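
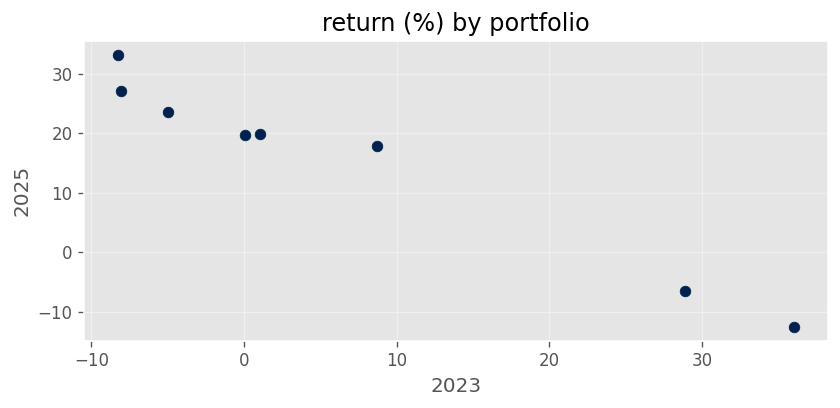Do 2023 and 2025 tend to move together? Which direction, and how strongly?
Points are negatively correlated; strong (|r| ≈ 1.0).

negative, strong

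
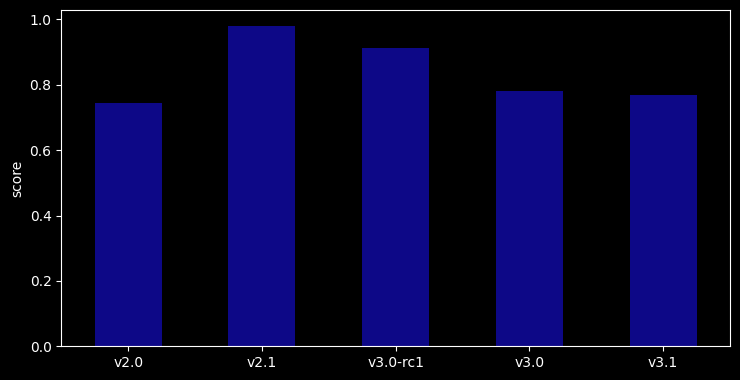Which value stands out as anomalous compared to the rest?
v2.1 ≈ 1.0; the rest sit between ≈ 0.7 and ≈ 0.9.

v2.1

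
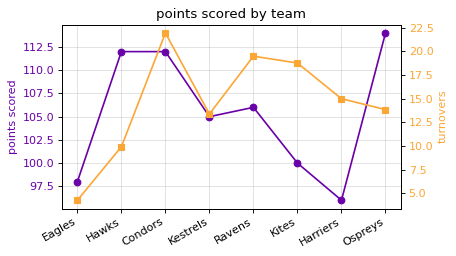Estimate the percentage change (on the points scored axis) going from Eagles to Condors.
Eagles ≈ 98, Condors ≈ 112; (112 − 98) / 98 ≈ +14.3%.

≈ +14.3%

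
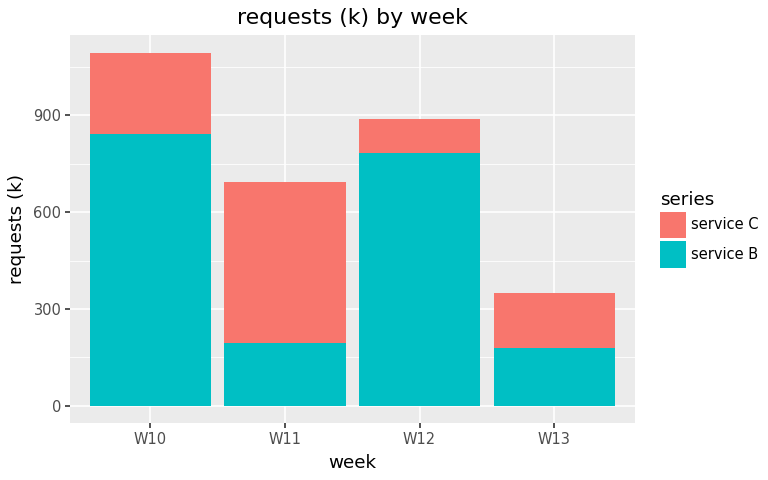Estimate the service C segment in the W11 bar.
≈ 500

service C top ≈ 700, bottom ≈ 200; segment ≈ 500.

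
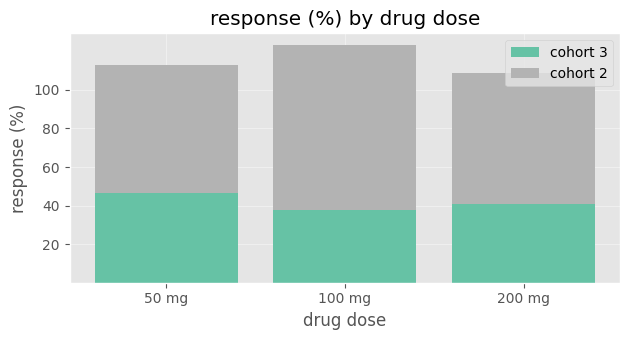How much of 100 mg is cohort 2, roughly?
cohort 2 top ≈ 120, bottom ≈ 40; segment ≈ 80.

≈ 80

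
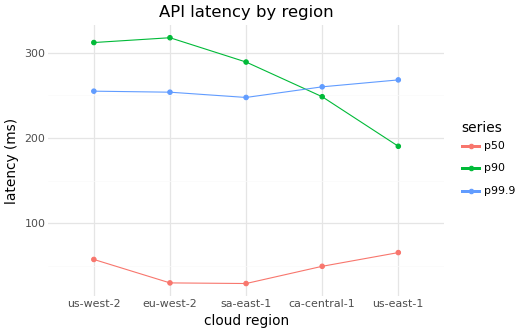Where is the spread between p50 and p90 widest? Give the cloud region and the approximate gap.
eu-west-2, ≈ 300 ms

eu-west-2: p50 ≈ 25, p90 ≈ 325 → gap ≈ 300. Next-largest (sa-east-1) is only ≈ 275.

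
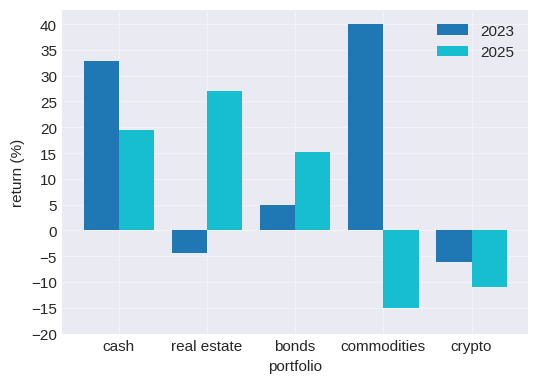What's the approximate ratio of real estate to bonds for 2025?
real estate ≈ 25, bonds ≈ 15; 25/15 ≈ 1.67.

≈ 1.67×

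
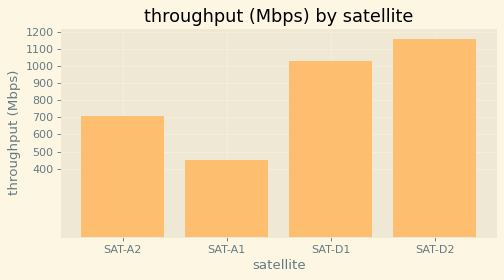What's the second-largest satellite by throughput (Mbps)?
SAT-D1

Top 3: SAT-D2 ≈ 1200, SAT-D1 ≈ 1000, SAT-A2 ≈ 700.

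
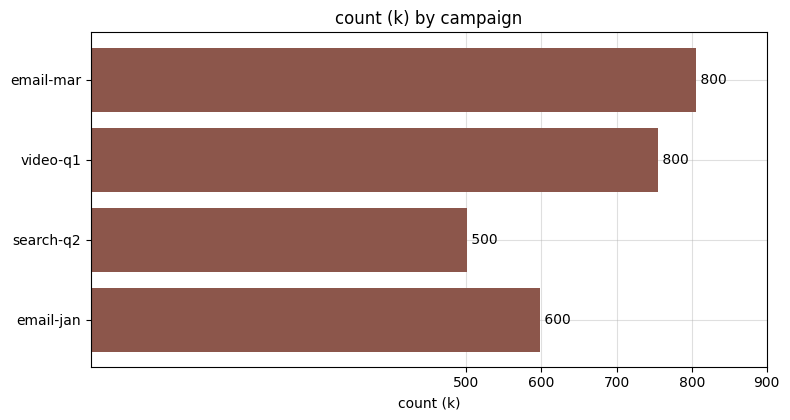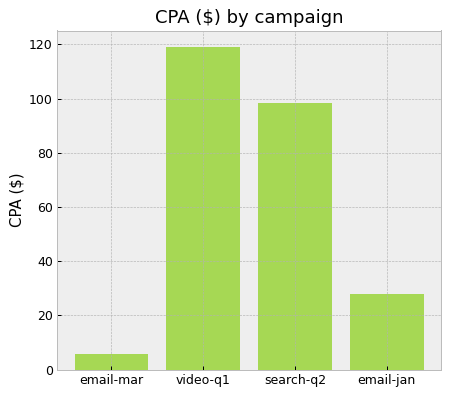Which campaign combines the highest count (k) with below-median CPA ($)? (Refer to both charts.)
email-mar

Chart 2 median CPA ($) ≈ 60; below-median campaigns: email-mar, email-jan. Among those, email-mar has the highest count (k) (≈ 800).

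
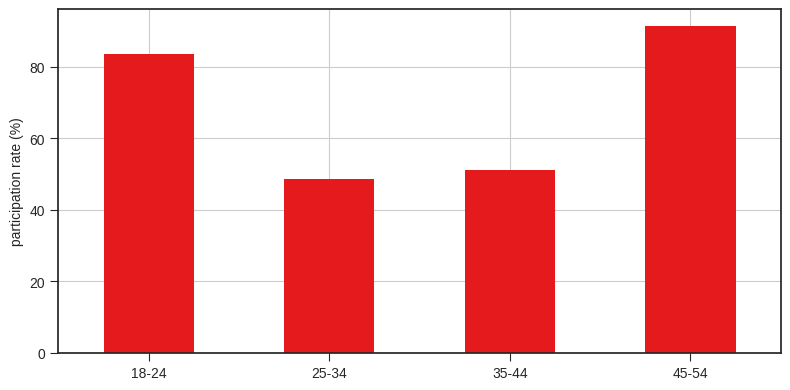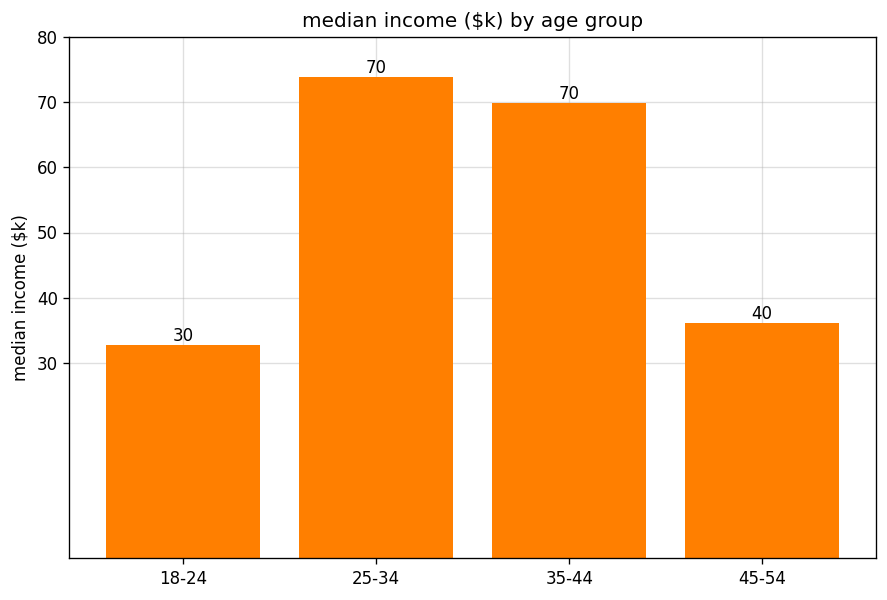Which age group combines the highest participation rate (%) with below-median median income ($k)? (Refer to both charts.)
Chart 2 median median income ($k) ≈ 50; below-median age groups: 18-24, 45-54. Among those, 45-54 has the highest participation rate (%) (≈ 90).

45-54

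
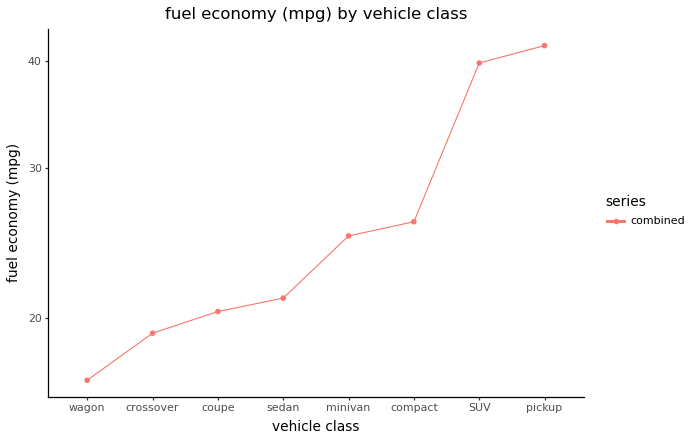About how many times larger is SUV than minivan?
≈ 1.6×

SUV ≈ 40, minivan ≈ 25; 40/25 ≈ 1.6.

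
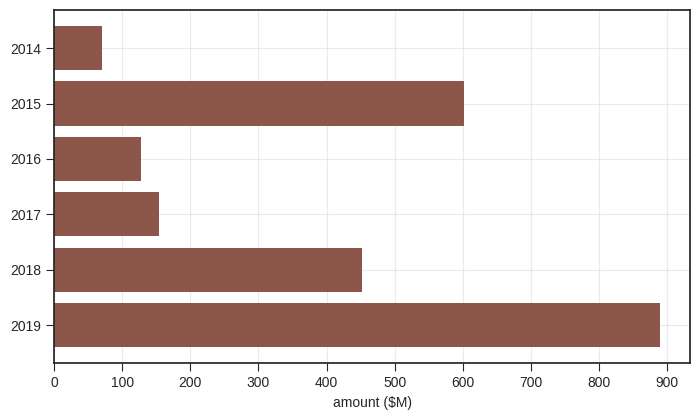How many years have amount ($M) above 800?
1

Above 800: 2019.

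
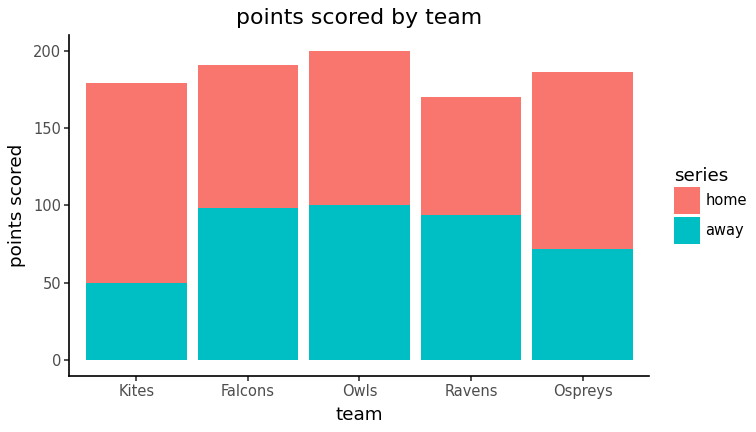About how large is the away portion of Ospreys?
away top ≈ 80, bottom ≈ 0; segment ≈ 80.

≈ 80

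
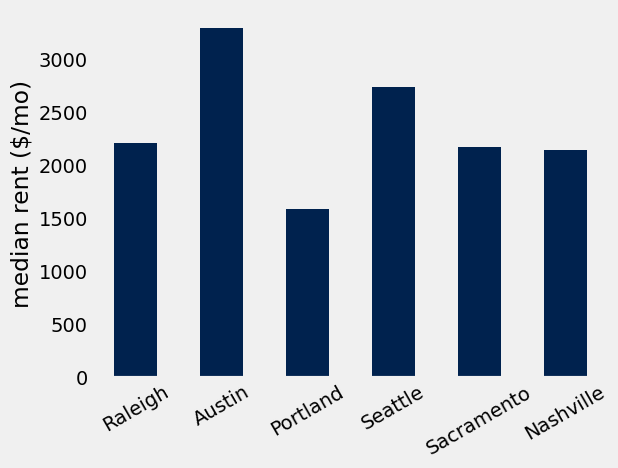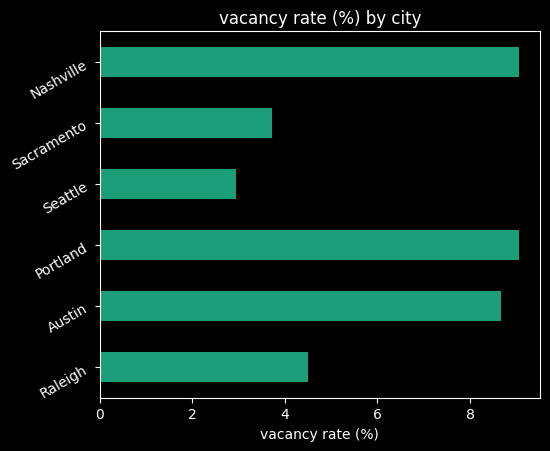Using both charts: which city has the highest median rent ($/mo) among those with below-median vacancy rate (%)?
Seattle

Chart 2 median vacancy rate (%) ≈ 7; below-median cities: Raleigh, Seattle, Sacramento. Among those, Seattle has the highest median rent ($/mo) (≈ 2500).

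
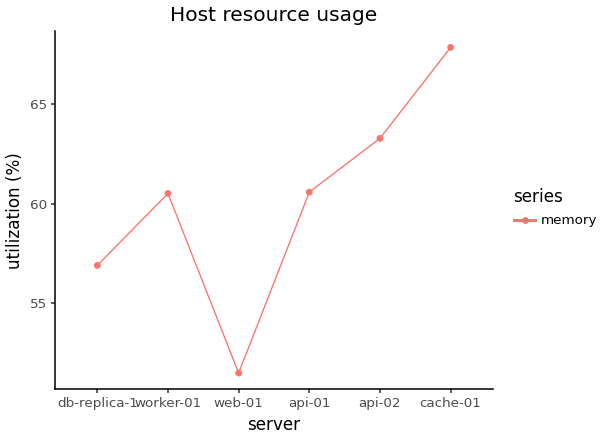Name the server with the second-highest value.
Top 3: cache-01 ≈ 68, api-02 ≈ 64, api-01 ≈ 60.

api-02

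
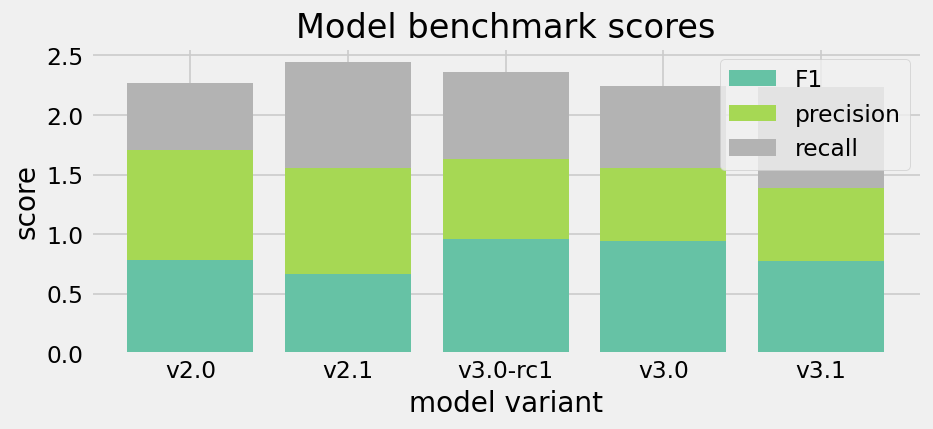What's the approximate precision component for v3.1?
≈ 0.5

precision top ≈ 1.5, bottom ≈ 1.0; segment ≈ 0.5.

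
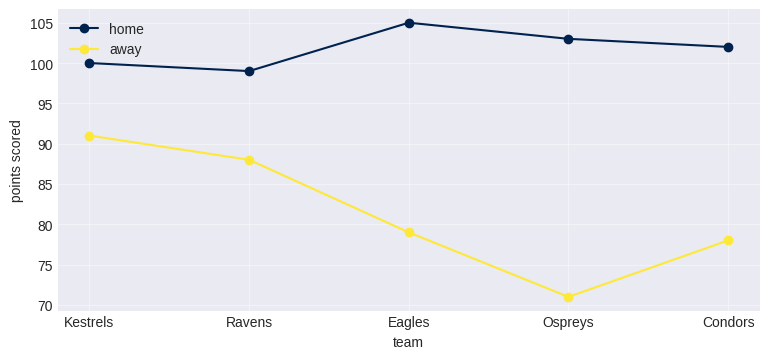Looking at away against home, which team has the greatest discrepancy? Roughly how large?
Ospreys, ≈ 35

Ospreys: away ≈ 70, home ≈ 105 → gap ≈ 35. Next-largest (Eagles) is only ≈ 25.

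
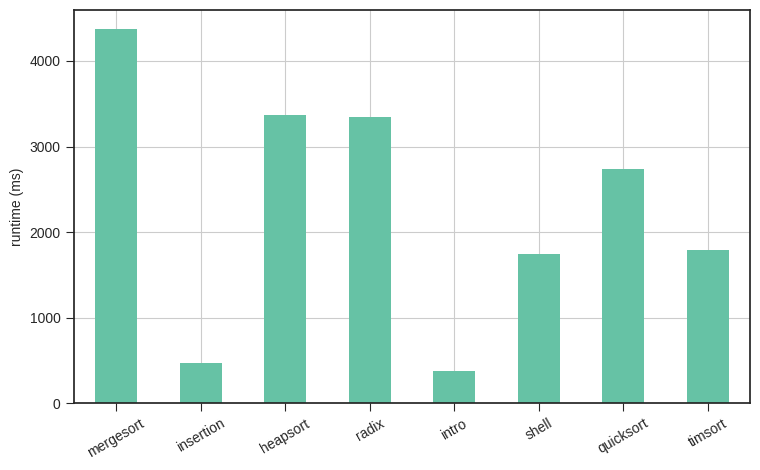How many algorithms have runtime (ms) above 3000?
Above 3000: mergesort, heapsort, radix.

3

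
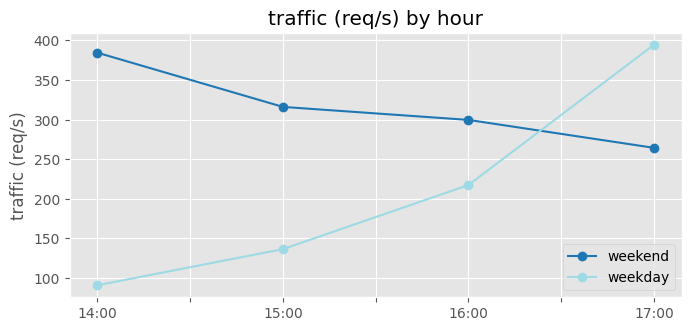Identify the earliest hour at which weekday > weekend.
16:00: weekday ≈ 200 vs weekend ≈ 300 (not yet); 17:00: weekday ≈ 400 vs weekend ≈ 250 (first crossover).

17:00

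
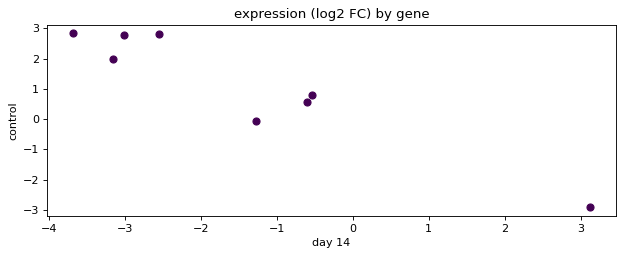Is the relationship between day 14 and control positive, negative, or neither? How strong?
Points are negatively correlated; strong (|r| ≈ 1.0).

negative, strong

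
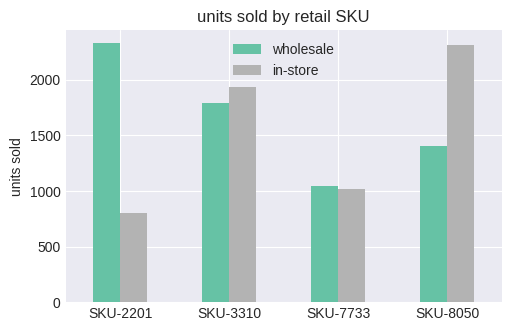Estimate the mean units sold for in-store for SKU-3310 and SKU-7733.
(2000 + 1000) / 2 ≈ 1500.

≈ 1500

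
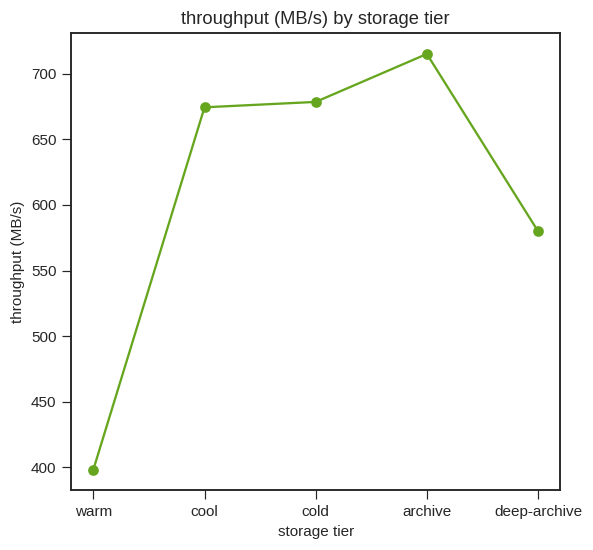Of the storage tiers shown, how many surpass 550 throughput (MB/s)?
Above 550: cool, cold, archive, deep-archive.

4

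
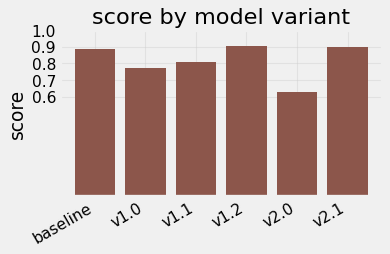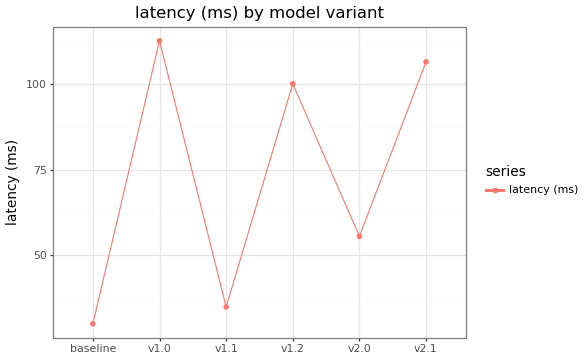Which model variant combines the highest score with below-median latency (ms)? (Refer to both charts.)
baseline

Chart 2 median latency (ms) ≈ 80; below-median model variants: baseline, v1.1, v2.0. Among those, baseline has the highest score (≈ 0.9).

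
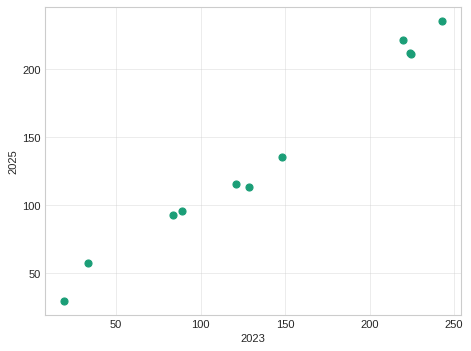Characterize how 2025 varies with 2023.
positive, strong

Points are positively correlated; strong (|r| ≈ 1.0).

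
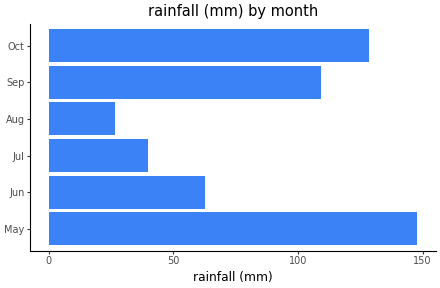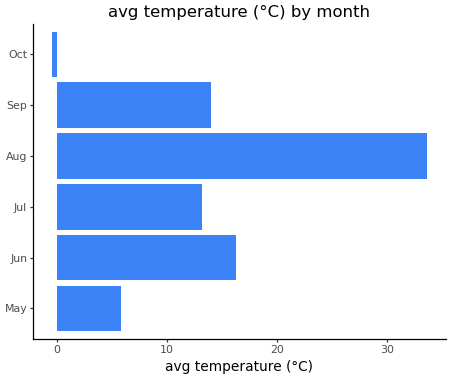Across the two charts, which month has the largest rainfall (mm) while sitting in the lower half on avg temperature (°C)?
May

Chart 2 median avg temperature (°C) ≈ 15; below-median months: May, Jul, Oct. Among those, May has the highest rainfall (mm) (≈ 140).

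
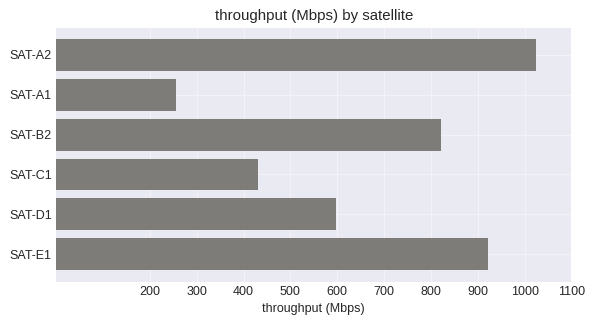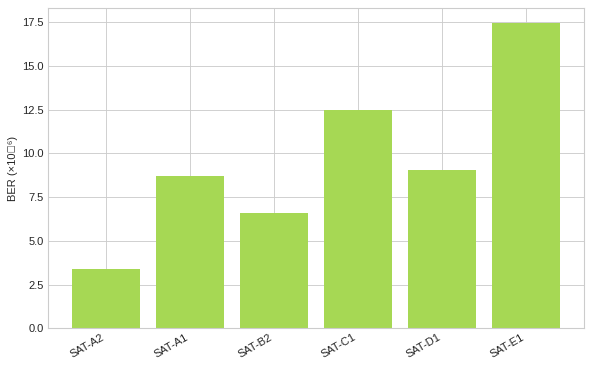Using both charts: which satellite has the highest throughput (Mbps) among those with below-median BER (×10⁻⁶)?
SAT-A2

Chart 2 median BER (×10⁻⁶) ≈ 8; below-median satellites: SAT-A2, SAT-A1, SAT-B2. Among those, SAT-A2 has the highest throughput (Mbps) (≈ 1000).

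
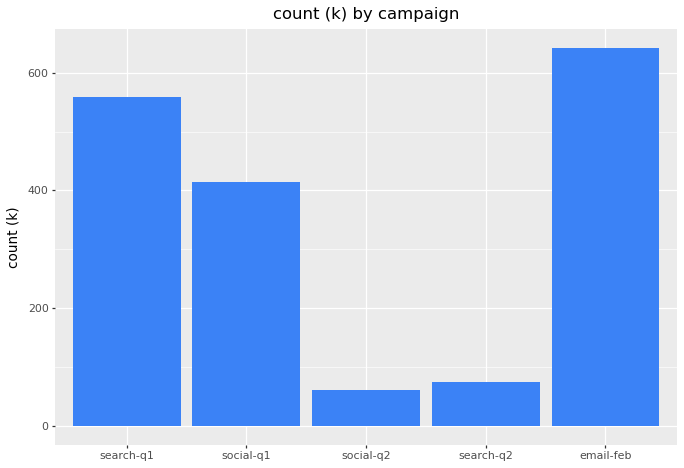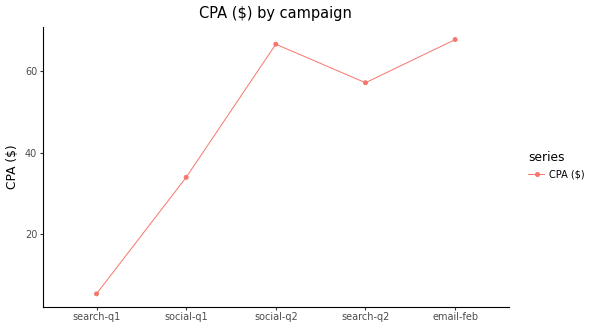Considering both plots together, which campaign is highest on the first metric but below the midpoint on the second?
Chart 2 median CPA ($) ≈ 60; below-median campaigns: search-q1, social-q1. Among those, search-q1 has the highest count (k) (≈ 600).

search-q1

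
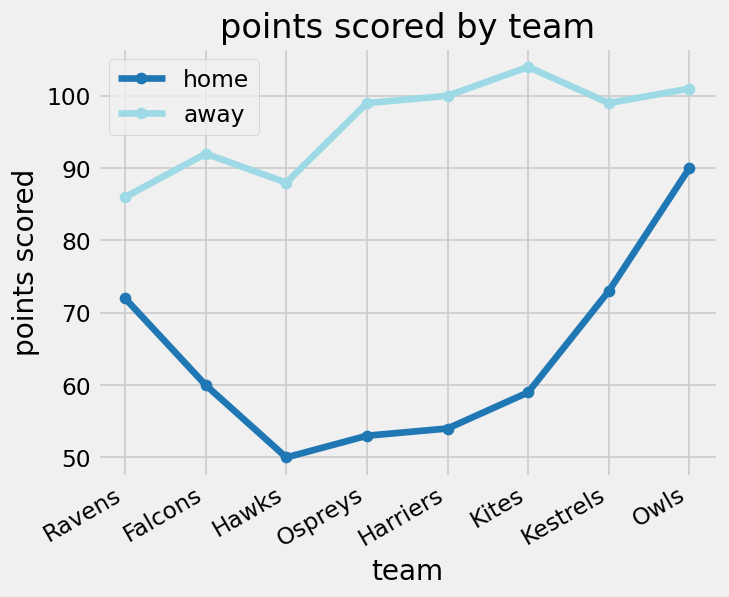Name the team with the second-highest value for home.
Top 3 for home: Owls ≈ 90, Kestrels ≈ 75, Ravens ≈ 70.

Kestrels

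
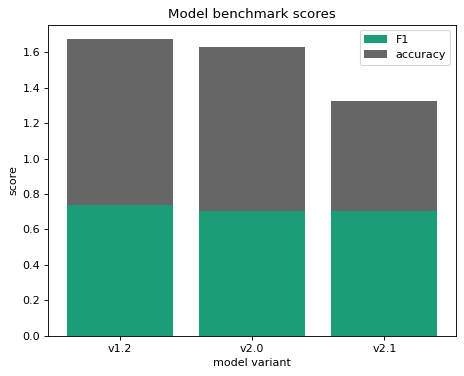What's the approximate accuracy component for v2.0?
accuracy top ≈ 1.6, bottom ≈ 0.8; segment ≈ 0.8.

≈ 0.8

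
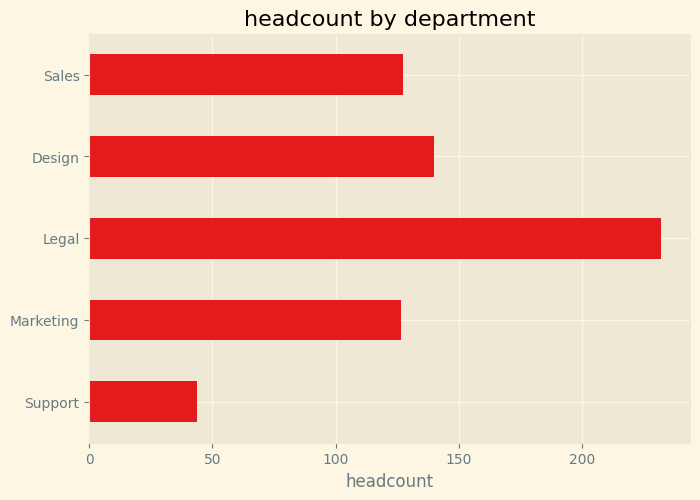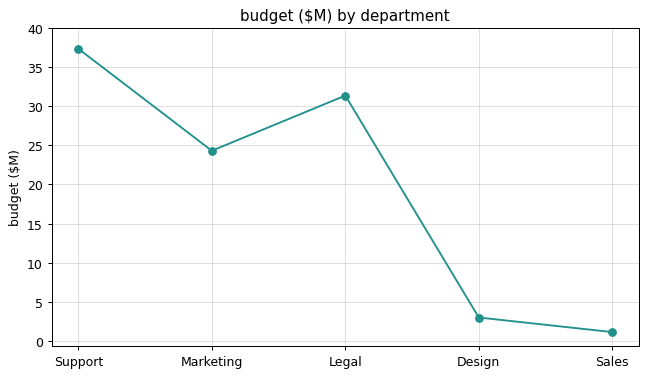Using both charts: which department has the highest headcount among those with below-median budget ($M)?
Design

Chart 2 median budget ($M) ≈ 25; below-median departments: Design, Sales. Among those, Design has the highest headcount (≈ 150).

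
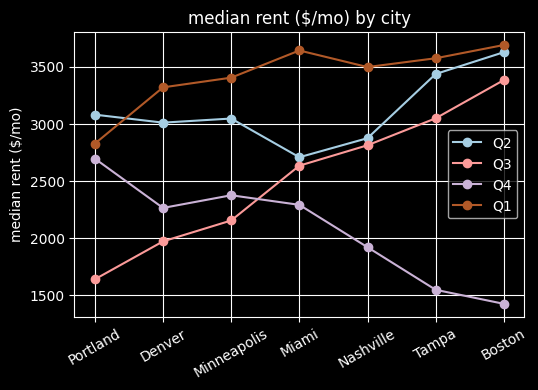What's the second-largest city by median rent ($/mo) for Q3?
Top 3 for Q3: Boston ≈ 3400, Tampa ≈ 3000, Nashville ≈ 2800.

Tampa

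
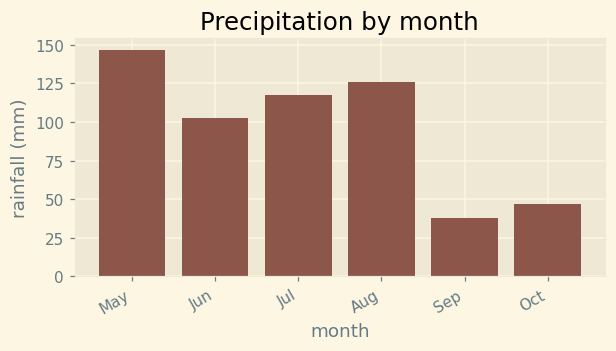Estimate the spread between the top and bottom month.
Max May ≈ 140, min Sep ≈ 40; range ≈ 100.

≈ 100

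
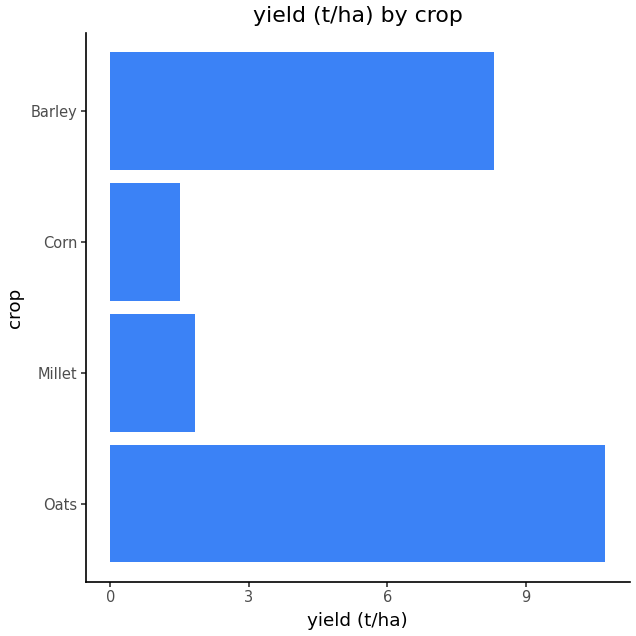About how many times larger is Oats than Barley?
Oats ≈ 11, Barley ≈ 8; 11/8 ≈ 1.38.

≈ 1.38×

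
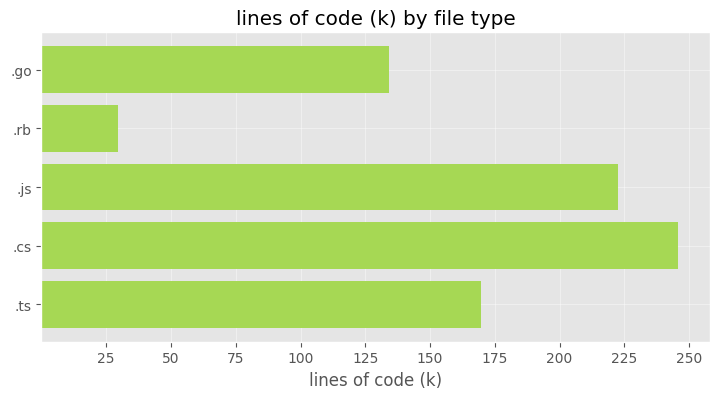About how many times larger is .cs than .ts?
≈ 1.43×

.cs ≈ 250, .ts ≈ 175; 250/175 ≈ 1.43.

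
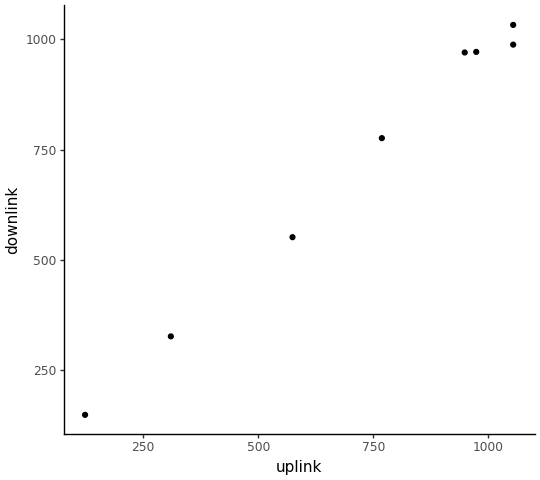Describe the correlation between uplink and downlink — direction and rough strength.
positive, strong

Points are positively correlated; strong (|r| ≈ 1.0).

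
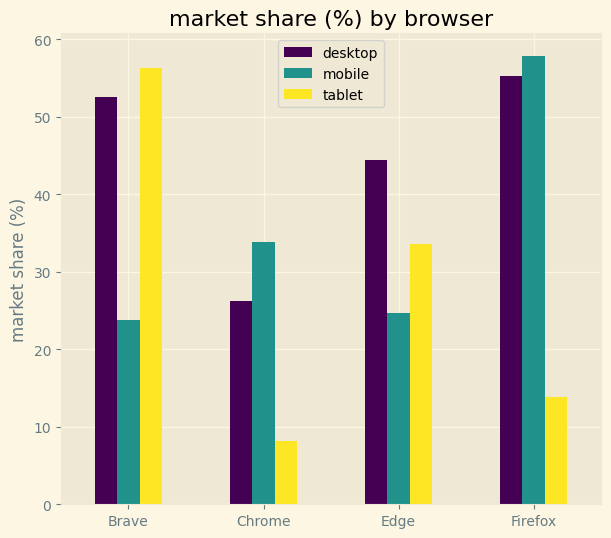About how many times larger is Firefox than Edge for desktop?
Firefox ≈ 55, Edge ≈ 45; 55/45 ≈ 1.22.

≈ 1.22×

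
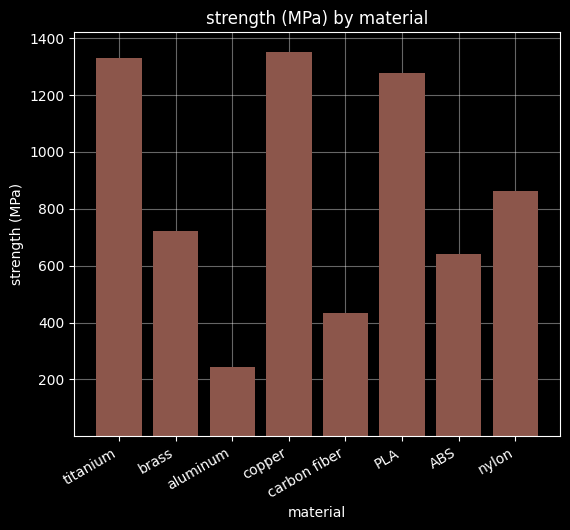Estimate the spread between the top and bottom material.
≈ 1200

Max copper ≈ 1400, min aluminum ≈ 200; range ≈ 1200.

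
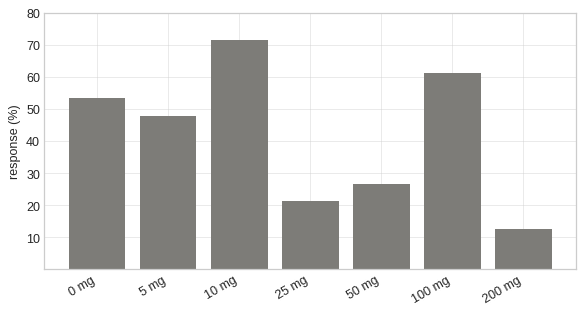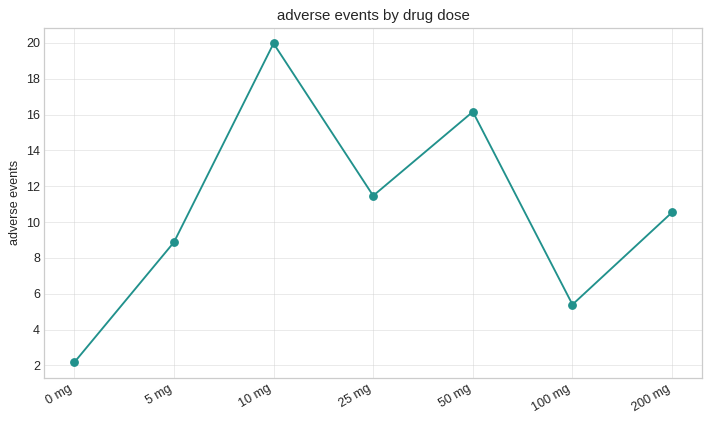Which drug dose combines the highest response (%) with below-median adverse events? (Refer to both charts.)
100 mg

Chart 2 median adverse events ≈ 10; below-median drug doses: 0 mg, 5 mg, 100 mg. Among those, 100 mg has the highest response (%) (≈ 60).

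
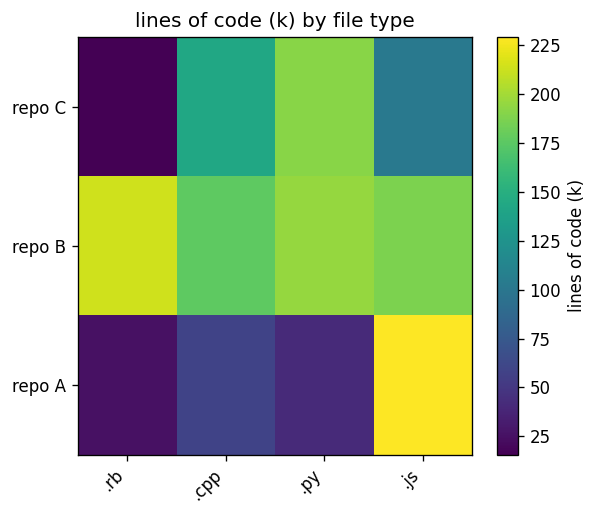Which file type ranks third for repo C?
Top 4 for repo C: .py ≈ 200, .cpp ≈ 140, .js ≈ 100, .rb ≈ 20.

.js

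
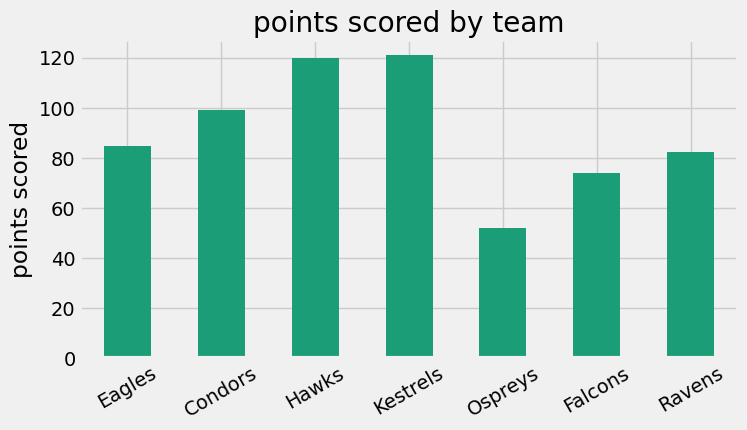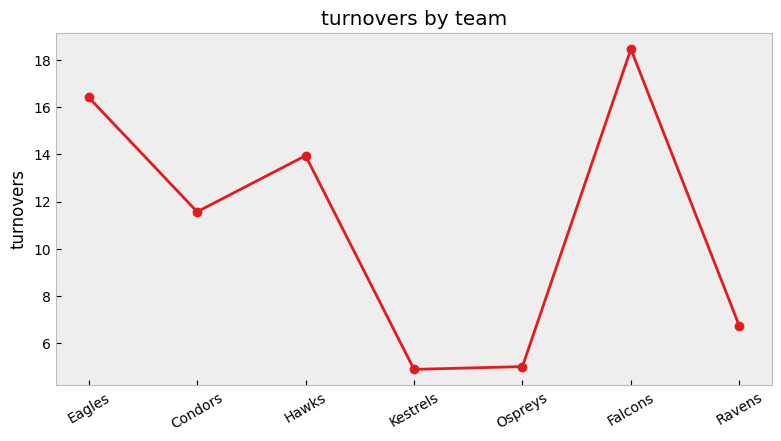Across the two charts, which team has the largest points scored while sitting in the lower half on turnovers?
Chart 2 median turnovers ≈ 12; below-median teams: Kestrels, Ospreys, Ravens. Among those, Kestrels has the highest points scored (≈ 120).

Kestrels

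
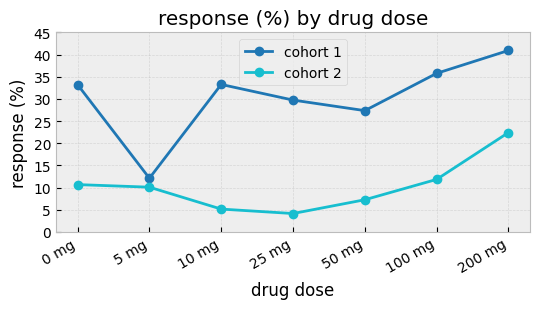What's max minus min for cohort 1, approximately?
Max 200 mg ≈ 40, min 5 mg ≈ 10; range ≈ 30.

≈ 30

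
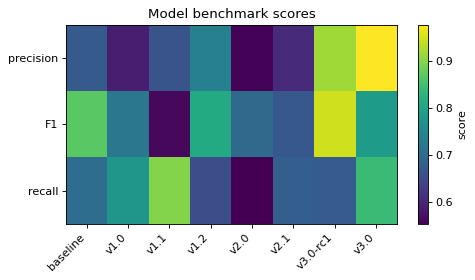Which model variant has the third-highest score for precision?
v1.2

Top 4 for precision: v3.0 ≈ 1.00, v3.0-rc1 ≈ 0.90, v1.2 ≈ 0.75, baseline ≈ 0.65.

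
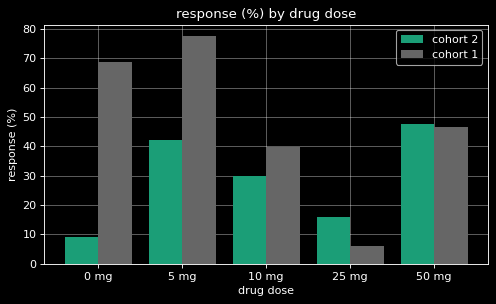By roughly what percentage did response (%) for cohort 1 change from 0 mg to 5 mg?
≈ +14.3%

0 mg ≈ 70, 5 mg ≈ 80; (80 − 70) / 70 ≈ +14.3%.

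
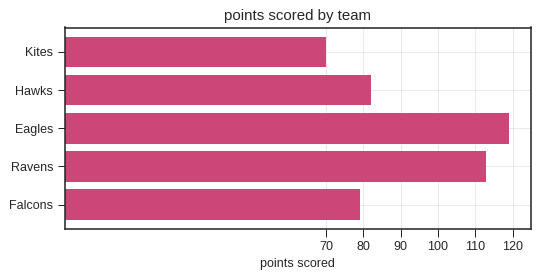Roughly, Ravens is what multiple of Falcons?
≈ 1.38×

Ravens ≈ 110, Falcons ≈ 80; 110/80 ≈ 1.38.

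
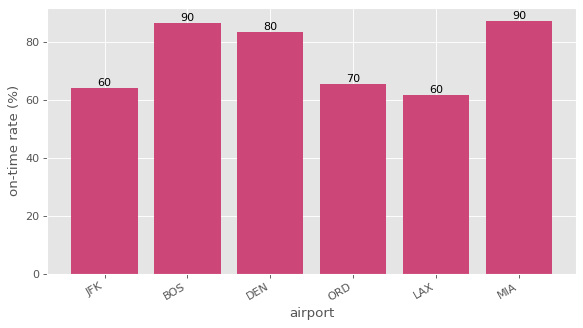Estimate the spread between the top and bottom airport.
≈ 30

Max MIA ≈ 90, min LAX ≈ 60; range ≈ 30.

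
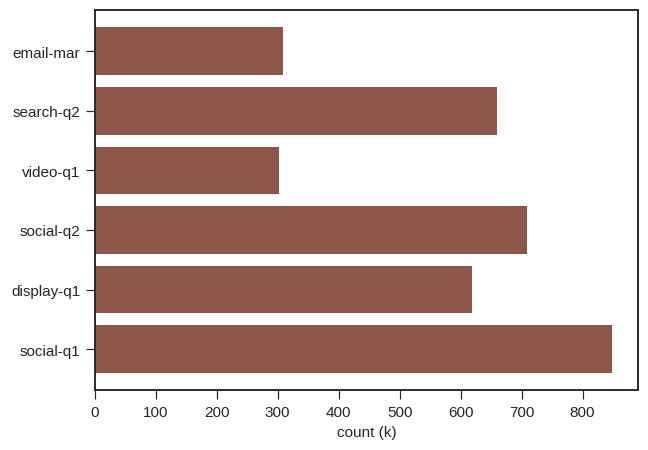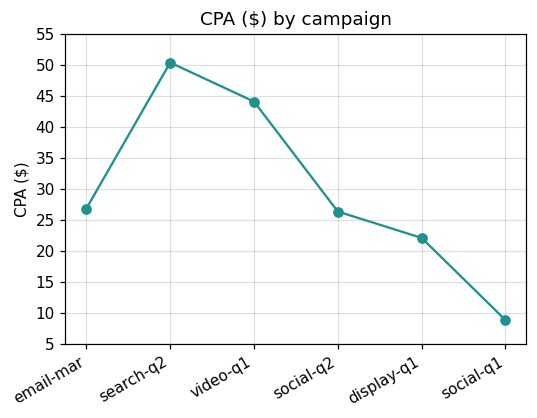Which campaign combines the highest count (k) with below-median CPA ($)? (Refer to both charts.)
Chart 2 median CPA ($) ≈ 25; below-median campaigns: social-q2, display-q1, social-q1. Among those, social-q1 has the highest count (k) (≈ 800).

social-q1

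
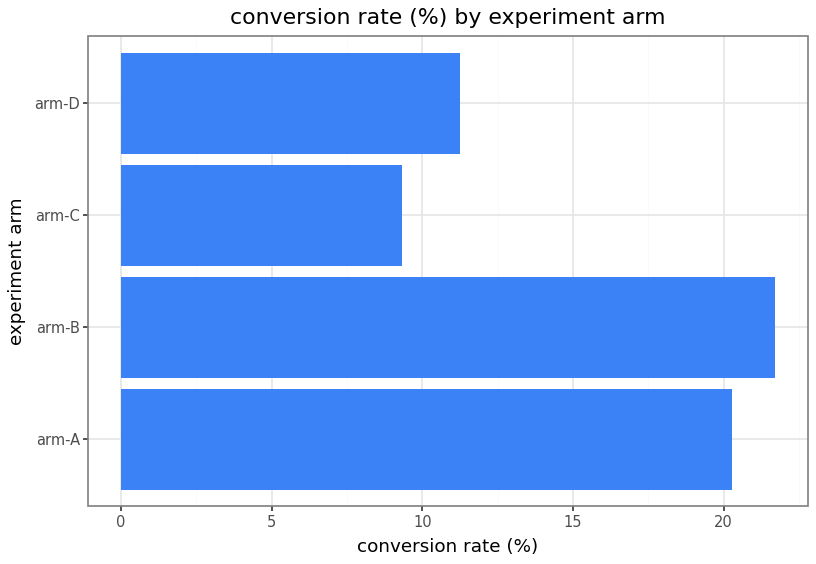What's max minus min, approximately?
≈ 12

Max arm-B ≈ 22, min arm-C ≈ 10; range ≈ 12.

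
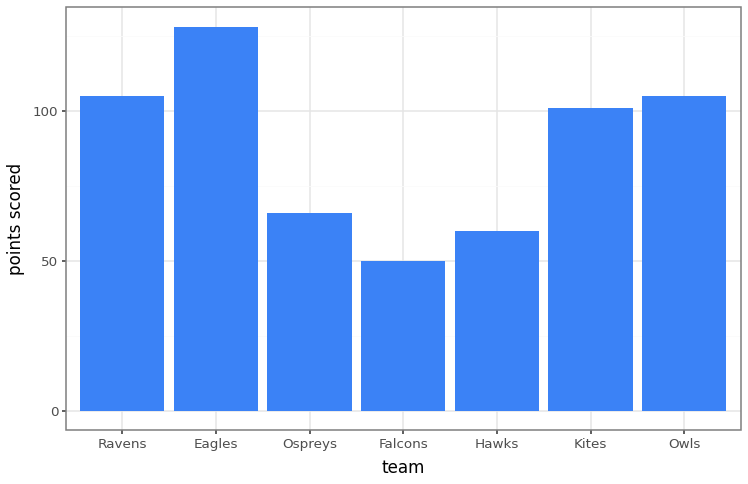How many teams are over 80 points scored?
4

Above 80: Ravens, Eagles, Kites, Owls.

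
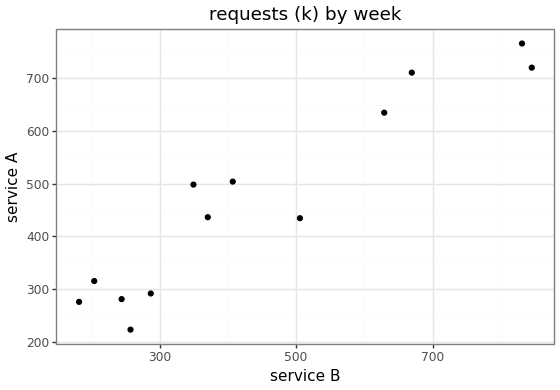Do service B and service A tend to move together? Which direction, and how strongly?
positive, strong

Points are positively correlated; strong (|r| ≈ 0.9).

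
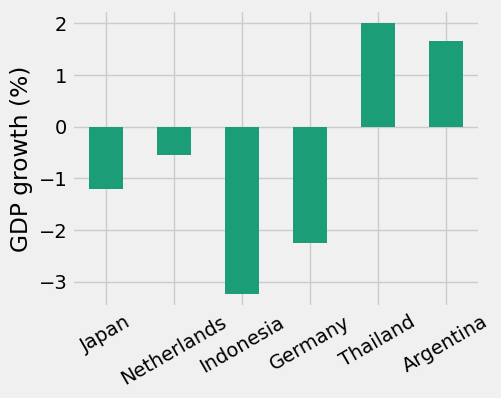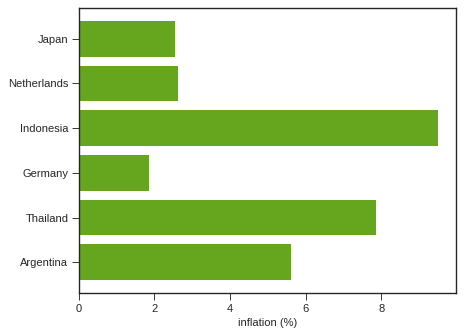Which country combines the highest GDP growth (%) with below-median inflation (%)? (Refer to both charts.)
Netherlands

Chart 2 median inflation (%) ≈ 4; below-median countries: Japan, Netherlands, Germany. Among those, Netherlands has the highest GDP growth (%) (≈ -0.6).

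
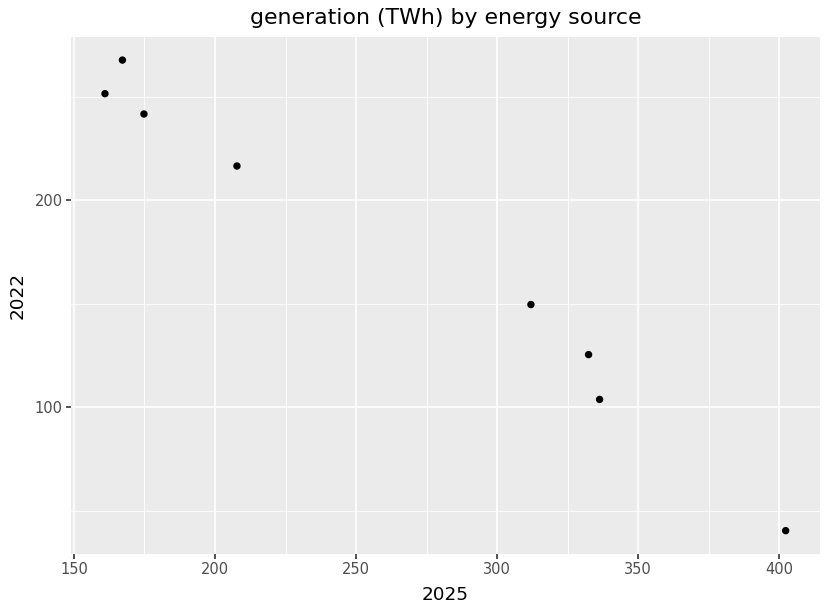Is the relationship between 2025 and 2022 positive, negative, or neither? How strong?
negative, strong

Points are negatively correlated; strong (|r| ≈ 1.0).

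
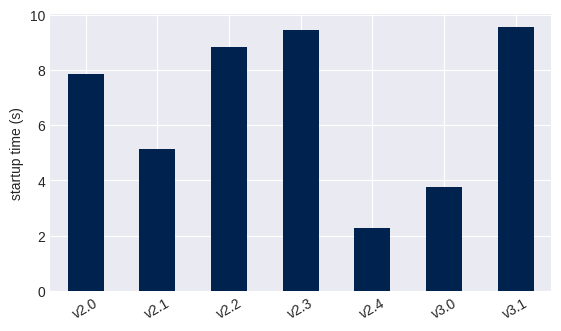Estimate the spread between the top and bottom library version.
Max v3.1 ≈ 10, min v2.4 ≈ 2; range ≈ 8.

≈ 8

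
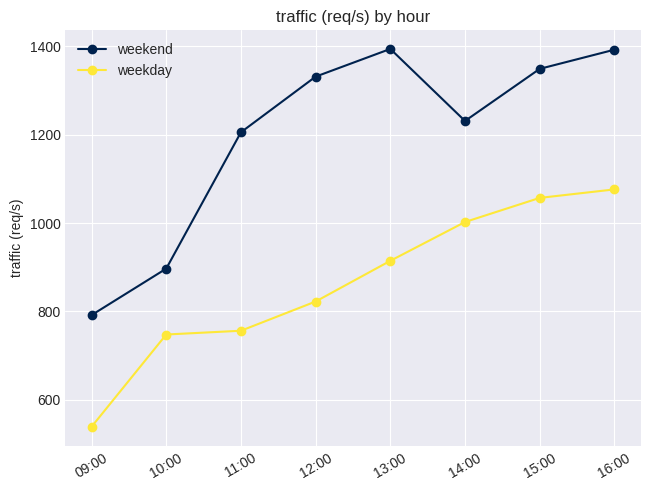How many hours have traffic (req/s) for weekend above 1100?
6

Above 1100: 11:00, 12:00, 13:00, 14:00, 15:00, 16:00.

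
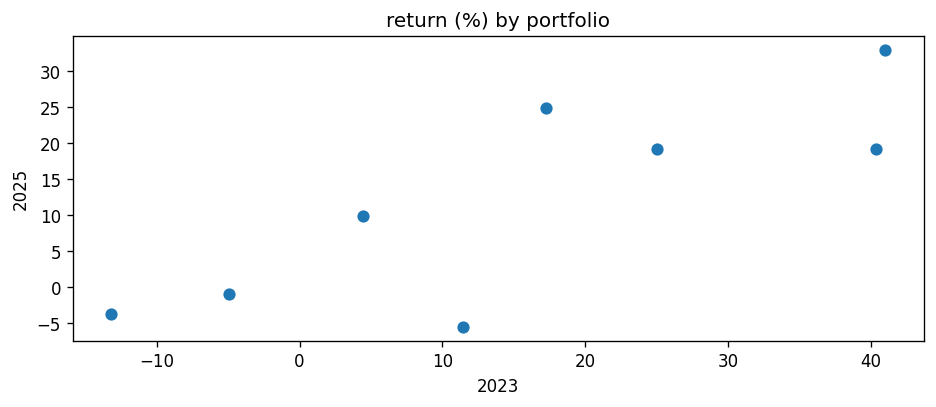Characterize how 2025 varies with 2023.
Points are positively correlated; strong (|r| ≈ 0.8).

positive, strong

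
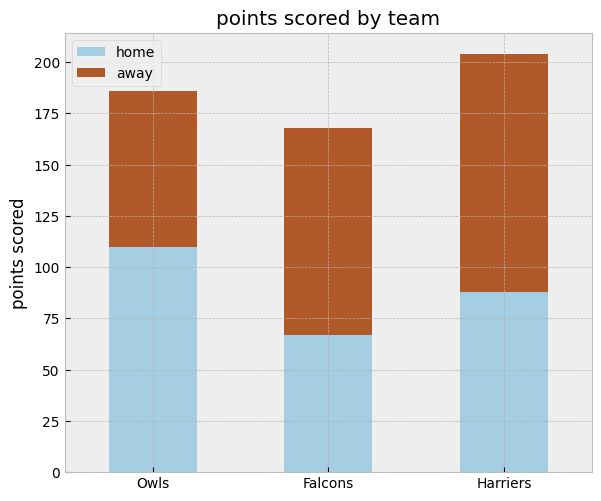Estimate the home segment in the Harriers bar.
home top ≈ 80, bottom ≈ 0; segment ≈ 80.

≈ 80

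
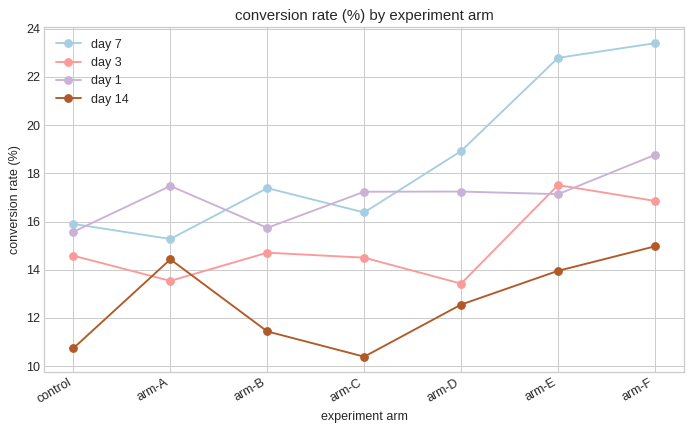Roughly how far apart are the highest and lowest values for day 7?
≈ 8

Max arm-F ≈ 24, min arm-A ≈ 16; range ≈ 8.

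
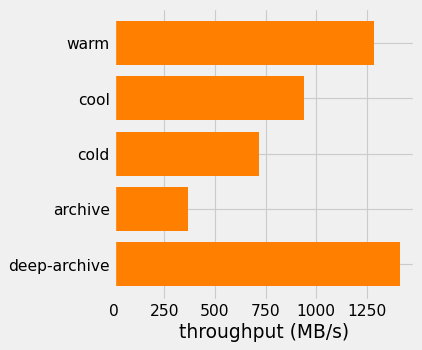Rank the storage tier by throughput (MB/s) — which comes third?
cool

Top 4: deep-archive ≈ 1400, warm ≈ 1200, cool ≈ 1000, cold ≈ 800.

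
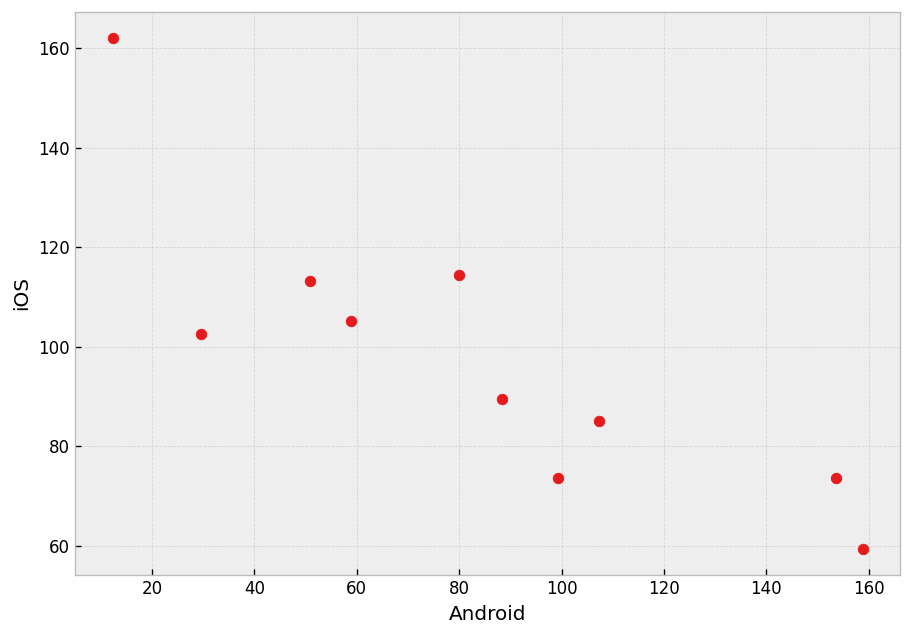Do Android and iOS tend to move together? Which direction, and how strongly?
Points are negatively correlated; strong (|r| ≈ 0.9).

negative, strong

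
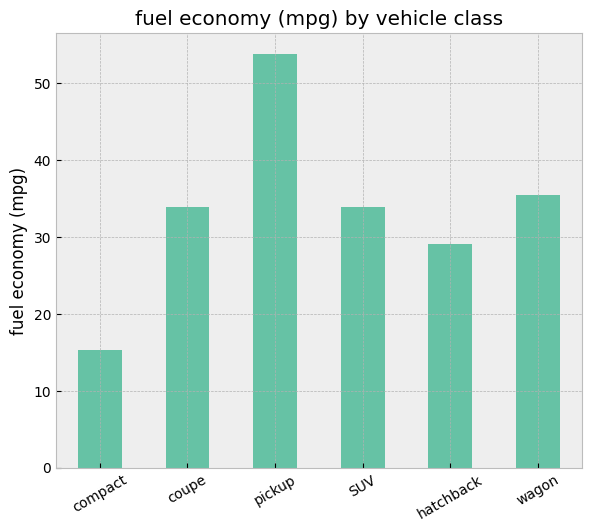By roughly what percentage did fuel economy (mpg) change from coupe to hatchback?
coupe ≈ 35, hatchback ≈ 30; (30 − 35) / 35 ≈ -14.3%.

≈ -14.3%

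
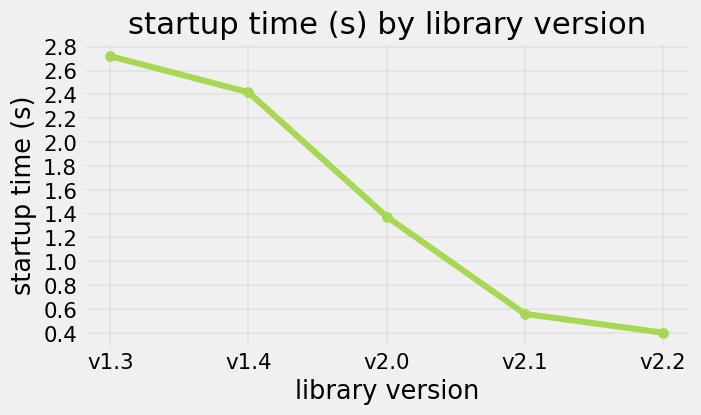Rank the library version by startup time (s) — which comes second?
v1.4

Top 3: v1.3 ≈ 2.8, v1.4 ≈ 2.4, v2.0 ≈ 1.4.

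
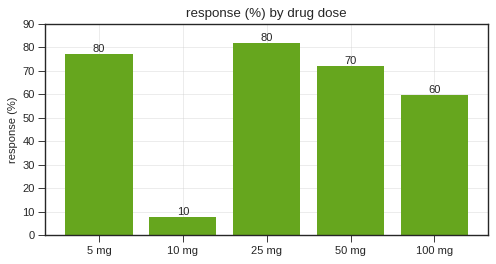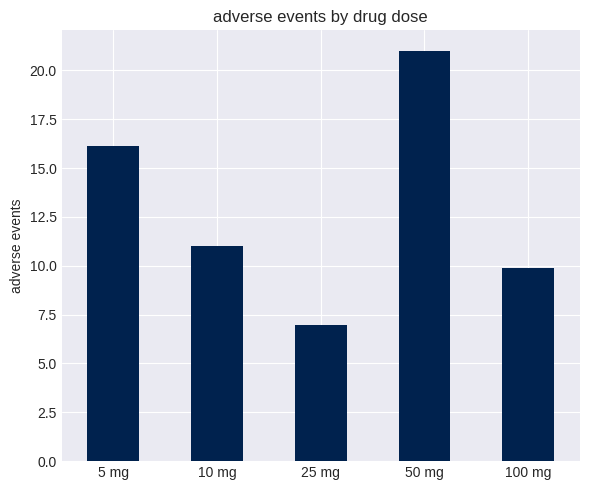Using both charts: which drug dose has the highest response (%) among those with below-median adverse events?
Chart 2 median adverse events ≈ 12; below-median drug doses: 25 mg, 100 mg. Among those, 25 mg has the highest response (%) (≈ 80).

25 mg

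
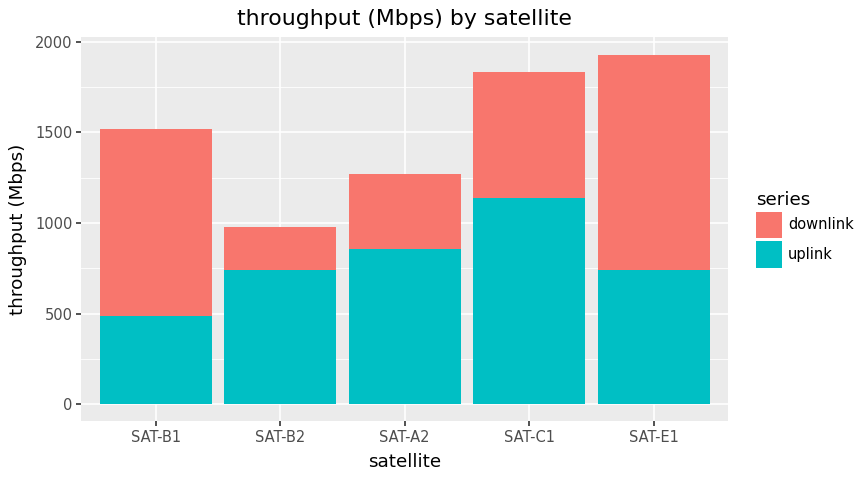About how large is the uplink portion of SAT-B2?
uplink top ≈ 800, bottom ≈ 0; segment ≈ 800.

≈ 800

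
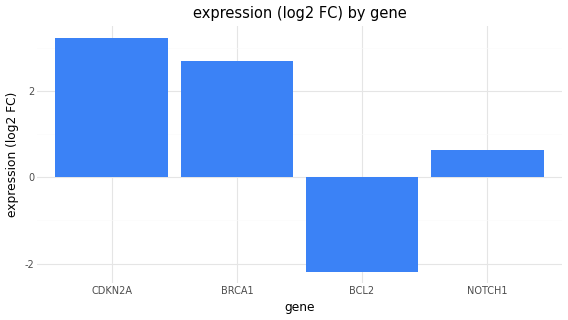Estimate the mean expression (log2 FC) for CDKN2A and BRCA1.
≈ 2.75

(3.0 + 2.5) / 2 ≈ 2.75.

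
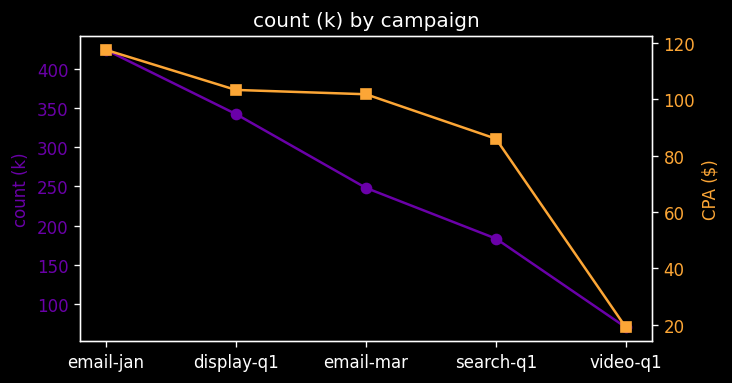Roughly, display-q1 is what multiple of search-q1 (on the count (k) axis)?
≈ 1.75×

display-q1 ≈ 350, search-q1 ≈ 200; 350/200 ≈ 1.75.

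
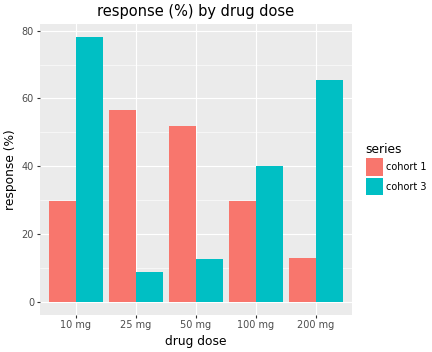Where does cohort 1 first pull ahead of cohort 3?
25 mg

10 mg: cohort 1 ≈ 30 vs cohort 3 ≈ 80 (not yet); 25 mg: cohort 1 ≈ 60 vs cohort 3 ≈ 10 (first crossover).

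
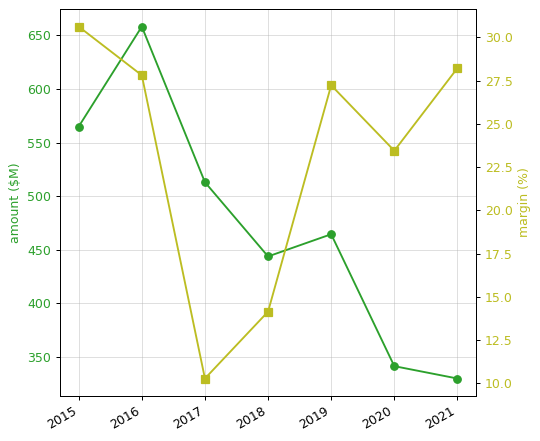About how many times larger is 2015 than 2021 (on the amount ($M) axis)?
2015 ≈ 550, 2021 ≈ 350; 550/350 ≈ 1.57.

≈ 1.57×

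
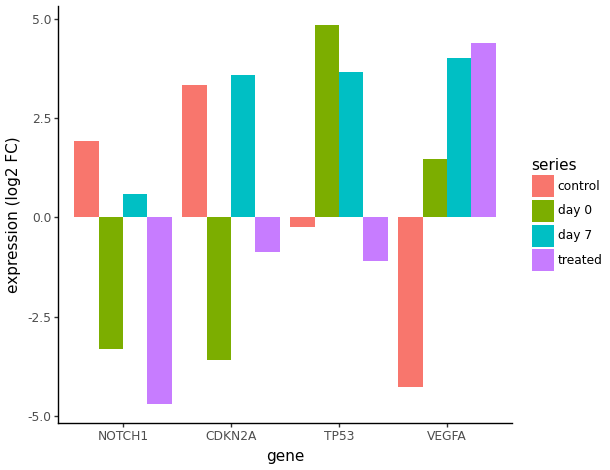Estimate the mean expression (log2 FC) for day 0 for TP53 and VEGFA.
(5 + 1) / 2 ≈ 3.

≈ 3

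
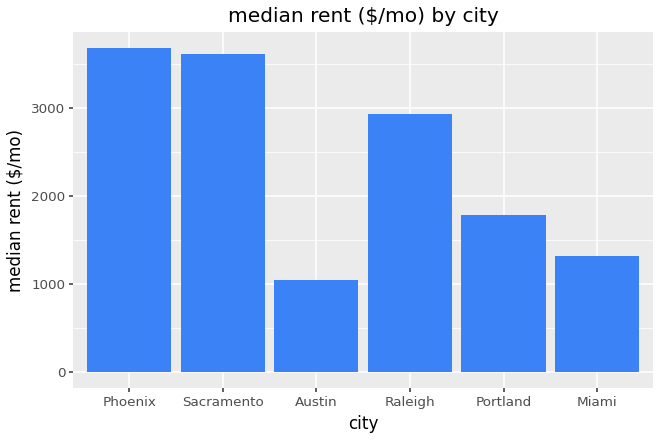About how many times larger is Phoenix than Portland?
≈ 1.75×

Phoenix ≈ 3500, Portland ≈ 2000; 3500/2000 ≈ 1.75.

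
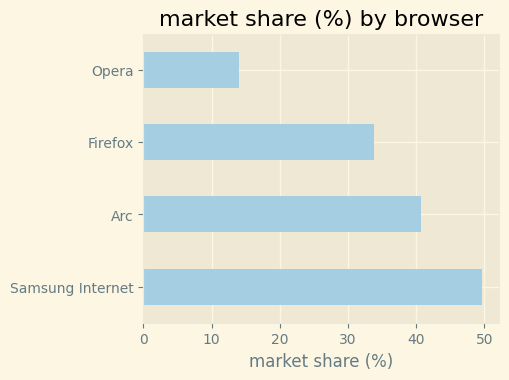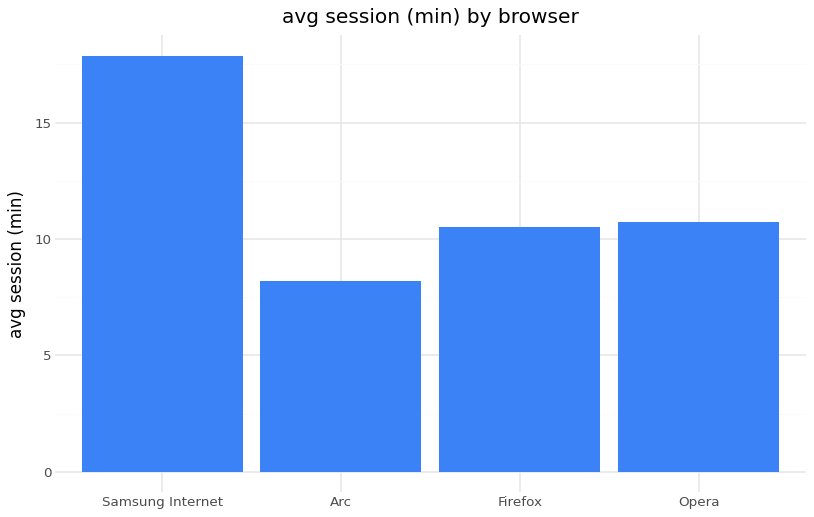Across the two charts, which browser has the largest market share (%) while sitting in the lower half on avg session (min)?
Arc

Chart 2 median avg session (min) ≈ 10; below-median browsers: Arc, Firefox. Among those, Arc has the highest market share (%) (≈ 40).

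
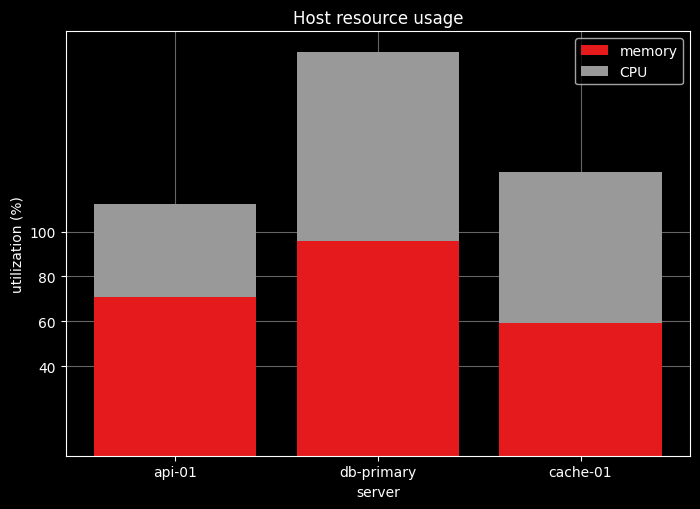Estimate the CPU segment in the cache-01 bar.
≈ 60

CPU top ≈ 120, bottom ≈ 60; segment ≈ 60.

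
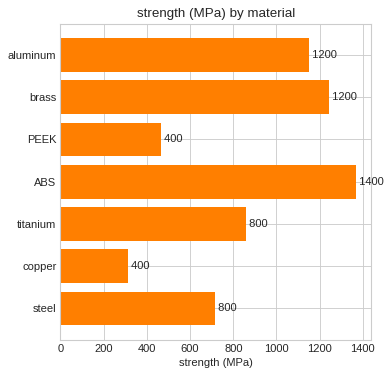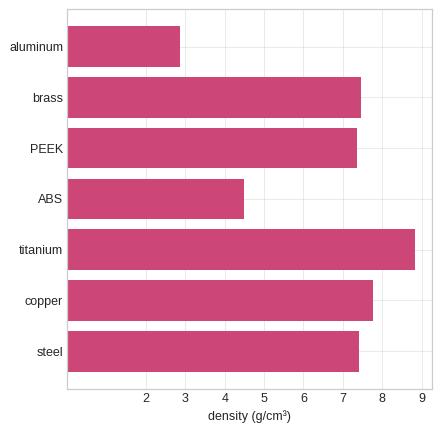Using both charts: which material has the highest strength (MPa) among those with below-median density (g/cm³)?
Chart 2 median density (g/cm³) ≈ 7; below-median materials: aluminum, PEEK, ABS. Among those, ABS has the highest strength (MPa) (≈ 1400).

ABS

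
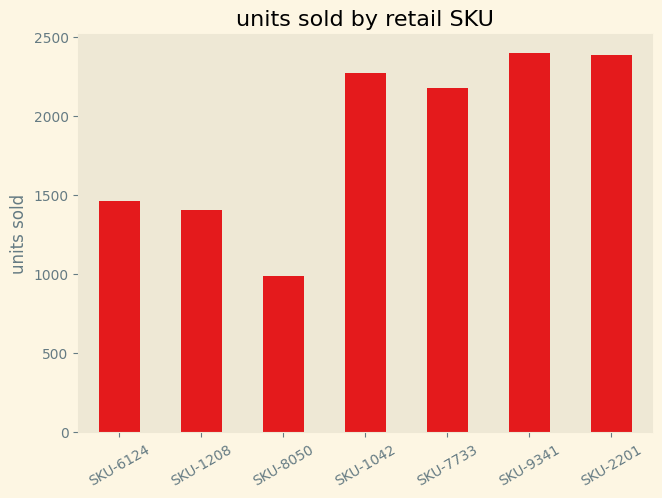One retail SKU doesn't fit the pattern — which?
SKU-8050

SKU-8050 ≈ 1000; the rest sit between ≈ 1400 and ≈ 2400.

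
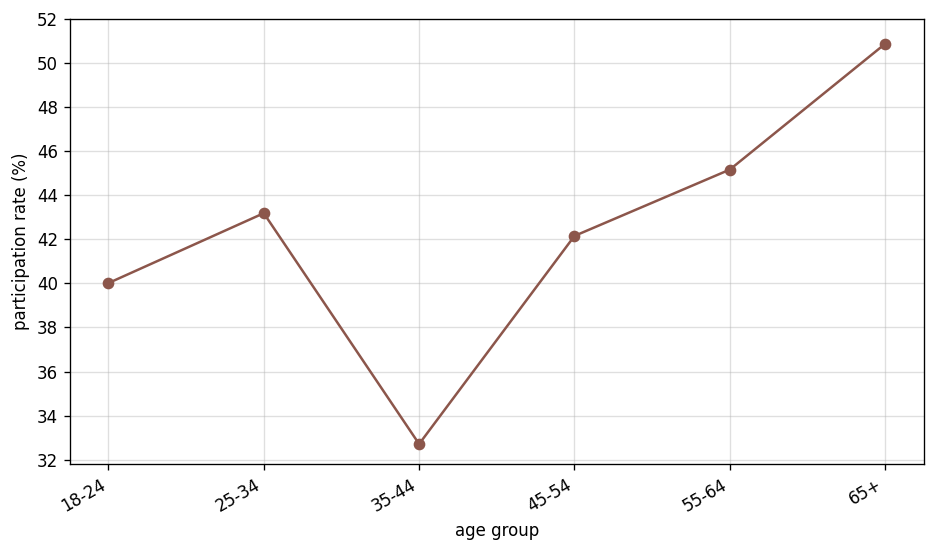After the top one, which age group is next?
55-64

Top 3: 65+ ≈ 50, 55-64 ≈ 46, 25-34 ≈ 44.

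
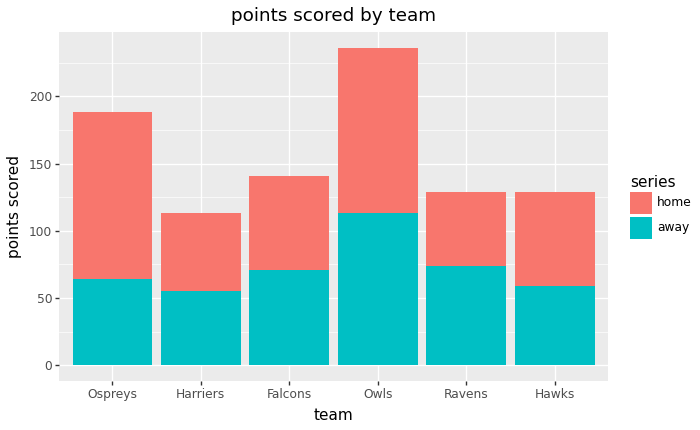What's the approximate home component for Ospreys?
≈ 120

home top ≈ 180, bottom ≈ 60; segment ≈ 120.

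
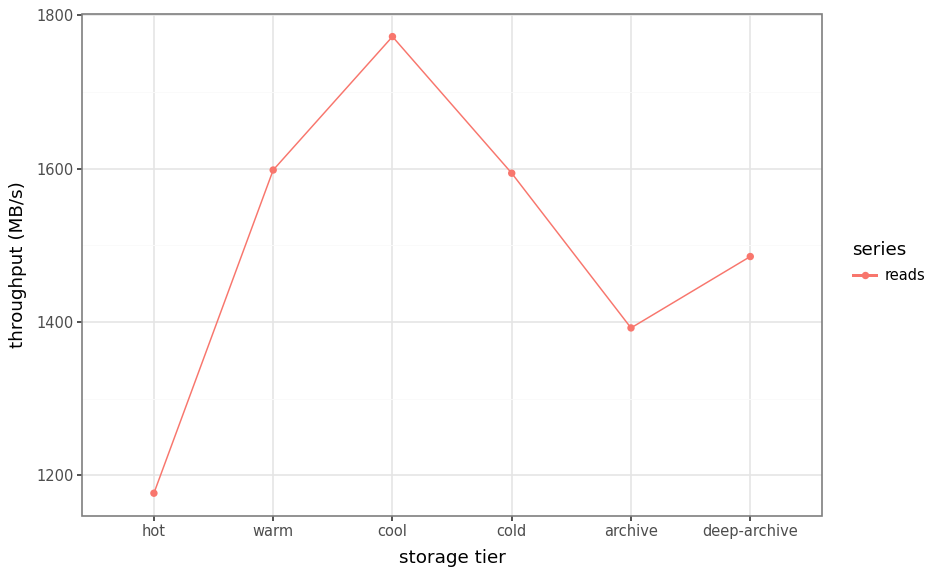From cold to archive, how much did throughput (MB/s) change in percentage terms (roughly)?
cold ≈ 1600, archive ≈ 1400; (1400 − 1600) / 1600 ≈ -12.5%.

≈ -12.5%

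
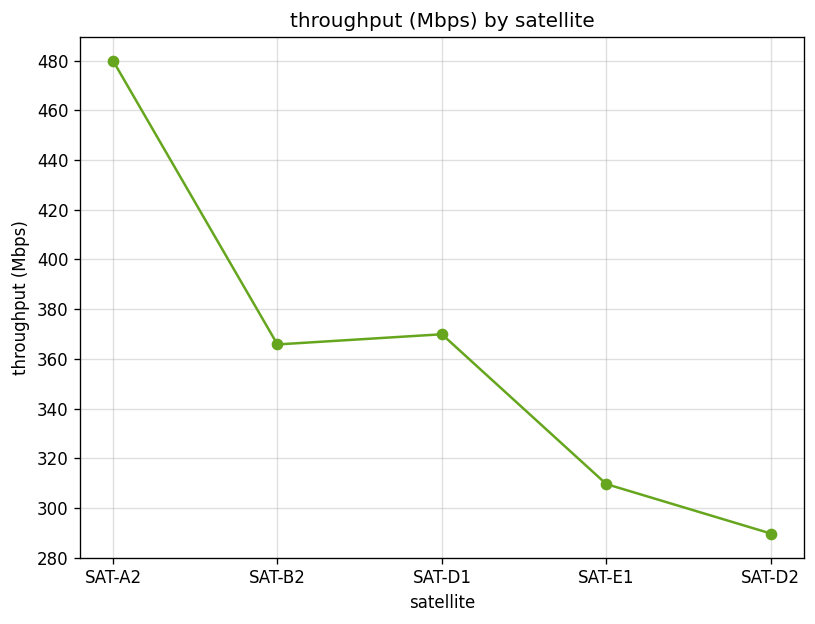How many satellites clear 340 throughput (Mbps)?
Above 340: SAT-A2, SAT-B2, SAT-D1.

3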